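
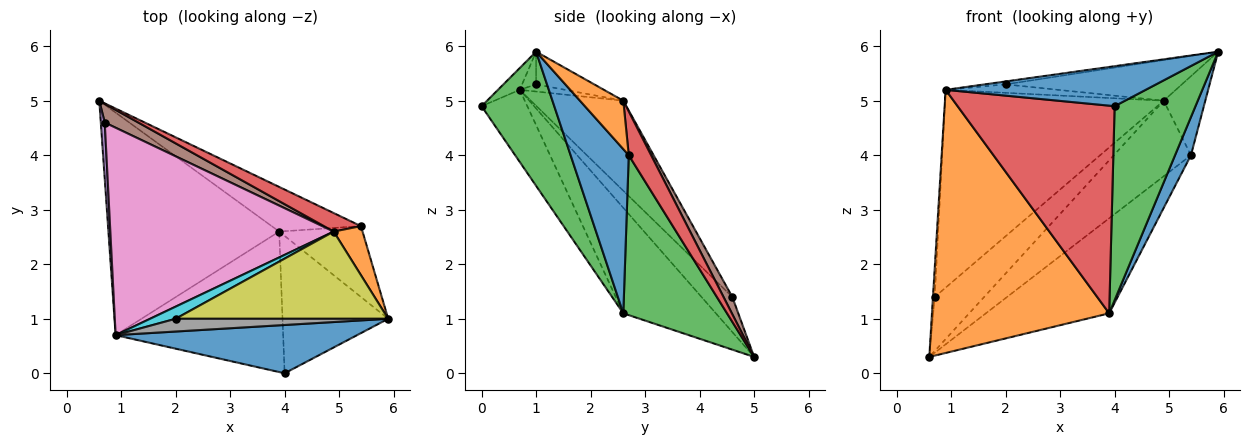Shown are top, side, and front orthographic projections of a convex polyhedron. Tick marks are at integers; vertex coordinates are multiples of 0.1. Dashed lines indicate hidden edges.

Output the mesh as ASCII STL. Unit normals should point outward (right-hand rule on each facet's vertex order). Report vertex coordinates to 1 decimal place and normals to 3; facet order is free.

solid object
 facet normal -0.069 -0.636 0.768
  outer loop
   vertex 0.9 0.7 5.2
   vertex 4.0 0.0 4.9
   vertex 5.9 1.0 5.9
  endloop
 endfacet
 facet normal -0.370 -0.709 -0.600
  outer loop
   vertex 3.9 2.6 1.1
   vertex 0.9 0.7 5.2
   vertex 0.6 5.0 0.3
  endloop
 endfacet
 facet normal 0.592 -0.658 -0.466
  outer loop
   vertex 3.9 2.6 1.1
   vertex 5.9 1.0 5.9
   vertex 4.0 0.0 4.9
  endloop
 endfacet
 facet normal -0.235 -0.805 -0.545
  outer loop
   vertex 3.9 2.6 1.1
   vertex 4.0 0.0 4.9
   vertex 0.9 0.7 5.2
  endloop
 endfacet
 facet normal -0.992 0.057 0.111
  outer loop
   vertex 0.7 4.6 1.4
   vertex 0.6 5.0 0.3
   vertex 0.9 0.7 5.2
  endloop
 endfacet
 facet normal 0.166 0.931 0.324
  outer loop
   vertex 0.7 4.6 1.4
   vertex 4.9 2.6 5.0
   vertex 0.6 5.0 0.3
  endloop
 endfacet
 facet normal -0.280 0.663 0.695
  outer loop
   vertex 0.7 4.6 1.4
   vertex 0.9 0.7 5.2
   vertex 4.9 2.6 5.0
  endloop
 endfacet
 facet normal -0.148 0.222 0.964
  outer loop
   vertex 2.0 1.0 5.3
   vertex 0.9 0.7 5.2
   vertex 5.9 1.0 5.9
  endloop
 endfacet
 facet normal -0.138 0.419 0.898
  outer loop
   vertex 2.0 1.0 5.3
   vertex 5.9 1.0 5.9
   vertex 4.9 2.6 5.0
  endloop
 endfacet
 facet normal -0.225 0.557 0.800
  outer loop
   vertex 2.0 1.0 5.3
   vertex 4.9 2.6 5.0
   vertex 0.9 0.7 5.2
  endloop
 endfacet
 facet normal 0.866 -0.237 -0.440
  outer loop
   vertex 5.4 2.7 4.0
   vertex 5.9 1.0 5.9
   vertex 3.9 2.6 1.1
  endloop
 endfacet
 facet normal 0.663 0.636 0.395
  outer loop
   vertex 5.4 2.7 4.0
   vertex 4.9 2.6 5.0
   vertex 5.9 1.0 5.9
  endloop
 endfacet
 facet normal 0.606 0.720 -0.338
  outer loop
   vertex 5.4 2.7 4.0
   vertex 3.9 2.6 1.1
   vertex 0.6 5.0 0.3
  endloop
 endfacet
 facet normal 0.271 0.935 0.229
  outer loop
   vertex 5.4 2.7 4.0
   vertex 0.6 5.0 0.3
   vertex 4.9 2.6 5.0
  endloop
 endfacet
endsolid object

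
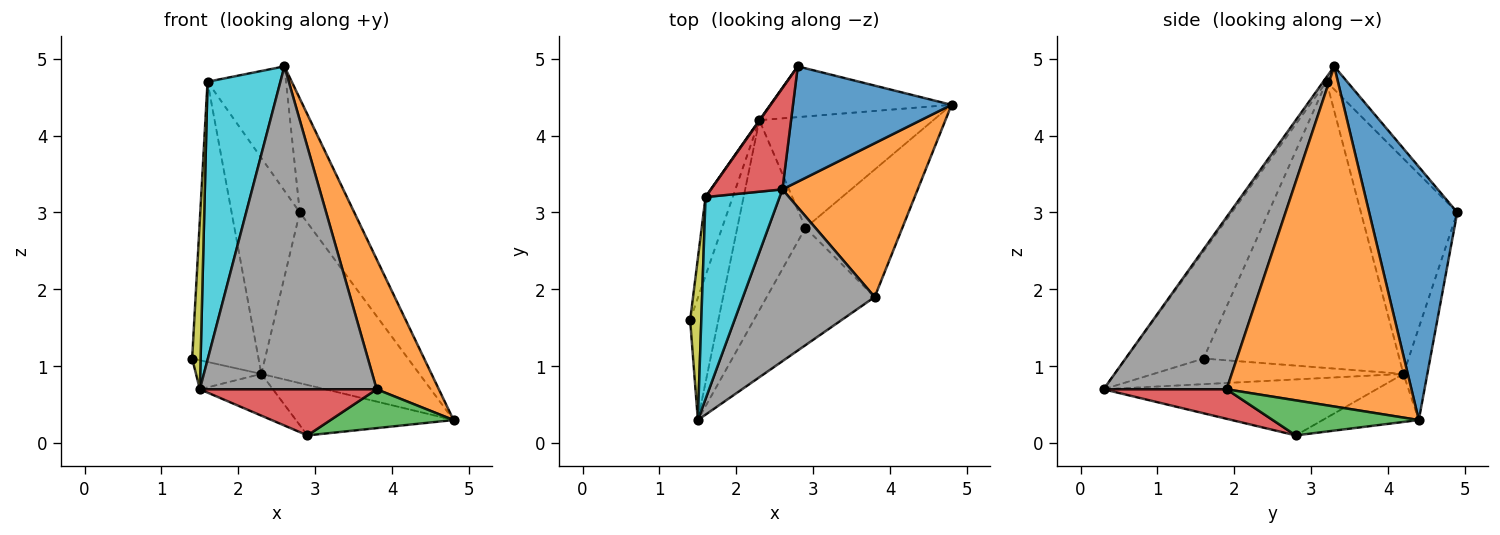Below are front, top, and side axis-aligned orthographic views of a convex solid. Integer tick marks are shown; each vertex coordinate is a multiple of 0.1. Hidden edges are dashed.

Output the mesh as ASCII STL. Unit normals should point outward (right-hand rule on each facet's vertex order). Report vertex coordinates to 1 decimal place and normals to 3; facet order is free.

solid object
 facet normal 0.751 0.464 0.470
  outer loop
   vertex 2.6 3.3 4.9
   vertex 4.8 4.4 0.3
   vertex 2.8 4.9 3.0
  endloop
 endfacet
 facet normal 0.887 -0.298 0.353
  outer loop
   vertex 3.8 1.9 0.7
   vertex 4.8 4.4 0.3
   vertex 2.6 3.3 4.9
  endloop
 endfacet
 facet normal -0.144 0.949 -0.282
  outer loop
   vertex 2.3 4.2 0.9
   vertex 2.8 4.9 3.0
   vertex 4.8 4.4 0.3
  endloop
 endfacet
 facet normal -0.200 0.760 0.619
  outer loop
   vertex 1.6 3.2 4.7
   vertex 2.6 3.3 4.9
   vertex 2.8 4.9 3.0
  endloop
 endfacet
 facet normal -0.943 0.320 -0.090
  outer loop
   vertex 1.6 3.2 4.7
   vertex 2.3 4.2 0.9
   vertex 1.4 1.6 1.1
  endloop
 endfacet
 facet normal -0.816 0.578 0.002
  outer loop
   vertex 1.6 3.2 4.7
   vertex 2.8 4.9 3.0
   vertex 2.3 4.2 0.9
  endloop
 endfacet
 facet normal -0.662 0.173 -0.729
  outer loop
   vertex 1.5 0.3 0.7
   vertex 1.4 1.6 1.1
   vertex 2.3 4.2 0.9
  endloop
 endfacet
 facet normal 0.523 -0.752 0.400
  outer loop
   vertex 1.5 0.3 0.7
   vertex 3.8 1.9 0.7
   vertex 2.6 3.3 4.9
  endloop
 endfacet
 facet normal -0.989 -0.108 0.103
  outer loop
   vertex 1.5 0.3 0.7
   vertex 1.6 3.2 4.7
   vertex 1.4 1.6 1.1
  endloop
 endfacet
 facet normal -0.037 -0.809 0.587
  outer loop
   vertex 1.5 0.3 0.7
   vertex 2.6 3.3 4.9
   vertex 1.6 3.2 4.7
  endloop
 endfacet
 facet normal -0.244 0.400 -0.883
  outer loop
   vertex 2.9 2.8 0.1
   vertex 2.3 4.2 0.9
   vertex 4.8 4.4 0.3
  endloop
 endfacet
 facet normal -0.626 0.167 -0.762
  outer loop
   vertex 2.9 2.8 0.1
   vertex 1.5 0.3 0.7
   vertex 2.3 4.2 0.9
  endloop
 endfacet
 facet normal 0.327 -0.275 -0.904
  outer loop
   vertex 2.9 2.8 0.1
   vertex 4.8 4.4 0.3
   vertex 3.8 1.9 0.7
  endloop
 endfacet
 facet normal 0.247 -0.355 -0.902
  outer loop
   vertex 2.9 2.8 0.1
   vertex 3.8 1.9 0.7
   vertex 1.5 0.3 0.7
  endloop
 endfacet
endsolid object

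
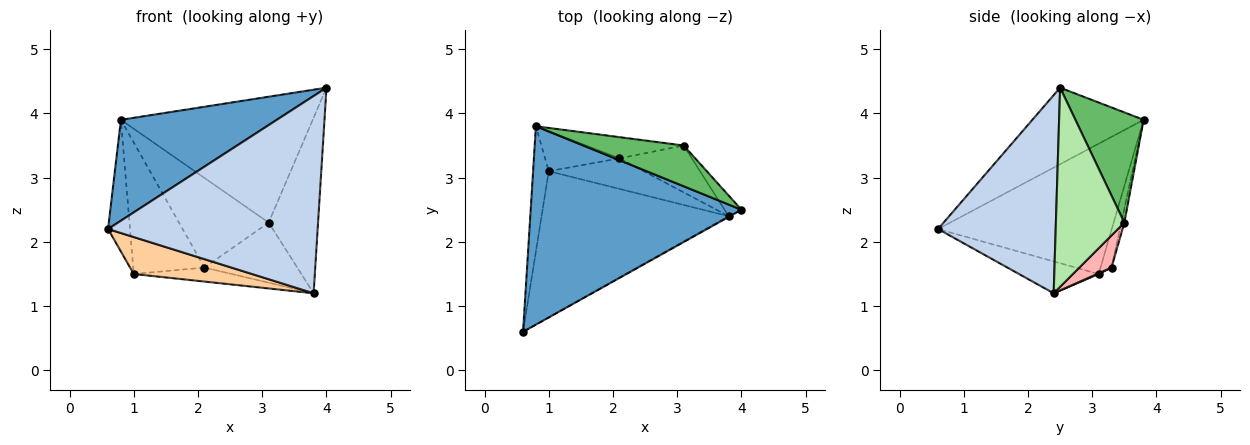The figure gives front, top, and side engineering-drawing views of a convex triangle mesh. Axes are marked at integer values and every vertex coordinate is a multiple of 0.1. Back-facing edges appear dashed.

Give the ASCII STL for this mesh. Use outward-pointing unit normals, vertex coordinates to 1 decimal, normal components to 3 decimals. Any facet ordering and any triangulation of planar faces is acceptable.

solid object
 facet normal -0.308 -0.431 0.848
  outer loop
   vertex 0.8 3.8 3.9
   vertex 0.6 0.6 2.2
   vertex 4.0 2.5 4.4
  endloop
 endfacet
 facet normal 0.489 -0.872 -0.003
  outer loop
   vertex 3.8 2.4 1.2
   vertex 4.0 2.5 4.4
   vertex 0.6 0.6 2.2
  endloop
 endfacet
 facet normal -0.985 0.124 -0.118
  outer loop
   vertex 1.0 3.1 1.5
   vertex 0.6 0.6 2.2
   vertex 0.8 3.8 3.9
  endloop
 endfacet
 facet normal -0.163 -0.242 -0.957
  outer loop
   vertex 1.0 3.1 1.5
   vertex 3.8 2.4 1.2
   vertex 0.6 0.6 2.2
  endloop
 endfacet
 facet normal 0.321 0.901 0.292
  outer loop
   vertex 3.1 3.5 2.3
   vertex 0.8 3.8 3.9
   vertex 4.0 2.5 4.4
  endloop
 endfacet
 facet normal 0.809 0.584 -0.069
  outer loop
   vertex 3.1 3.5 2.3
   vertex 4.0 2.5 4.4
   vertex 3.8 2.4 1.2
  endloop
 endfacet
 facet normal 0.007 0.417 -0.909
  outer loop
   vertex 2.1 3.3 1.6
   vertex 3.8 2.4 1.2
   vertex 1.0 3.1 1.5
  endloop
 endfacet
 facet normal 0.263 0.761 -0.593
  outer loop
   vertex 2.1 3.3 1.6
   vertex 3.1 3.5 2.3
   vertex 3.8 2.4 1.2
  endloop
 endfacet
 facet normal -0.146 0.946 -0.288
  outer loop
   vertex 2.1 3.3 1.6
   vertex 1.0 3.1 1.5
   vertex 0.8 3.8 3.9
  endloop
 endfacet
 facet normal -0.033 0.973 -0.230
  outer loop
   vertex 2.1 3.3 1.6
   vertex 0.8 3.8 3.9
   vertex 3.1 3.5 2.3
  endloop
 endfacet
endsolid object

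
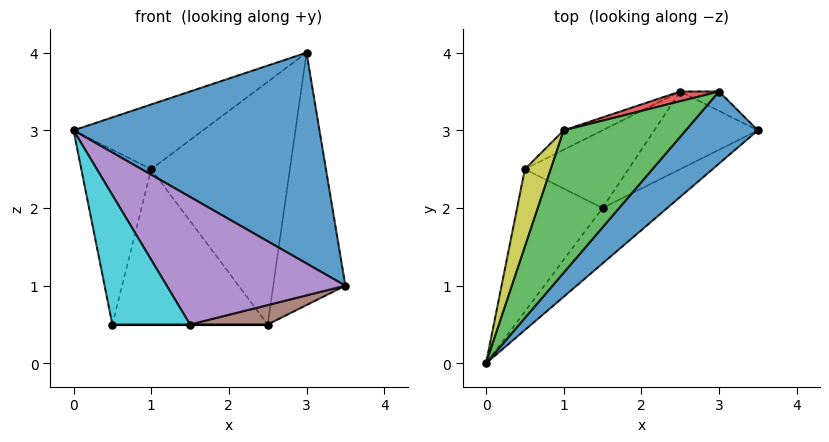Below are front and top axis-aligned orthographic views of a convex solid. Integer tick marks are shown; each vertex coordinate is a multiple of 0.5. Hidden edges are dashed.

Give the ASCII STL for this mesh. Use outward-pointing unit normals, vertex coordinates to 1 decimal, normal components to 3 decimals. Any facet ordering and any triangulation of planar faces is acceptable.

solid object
 facet normal 0.706 -0.670 0.229
  outer loop
   vertex 3.0 3.5 4.0
   vertex 0.0 0.0 3.0
   vertex 3.5 3.0 1.0
  endloop
 endfacet
 facet normal 0.473 0.878 -0.068
  outer loop
   vertex 3.0 3.5 4.0
   vertex 3.5 3.0 1.0
   vertex 2.5 3.5 0.5
  endloop
 endfacet
 facet normal -0.618 0.325 0.716
  outer loop
   vertex 1.0 3.0 2.5
   vertex 0.0 0.0 3.0
   vertex 3.0 3.5 4.0
  endloop
 endfacet
 facet normal -0.269 0.962 0.038
  outer loop
   vertex 1.0 3.0 2.5
   vertex 3.0 3.5 4.0
   vertex 2.5 3.5 0.5
  endloop
 endfacet
 facet normal 0.487 -0.801 -0.348
  outer loop
   vertex 1.5 2.0 0.5
   vertex 3.5 3.0 1.0
   vertex 0.0 0.0 3.0
  endloop
 endfacet
 facet normal 0.342 -0.228 -0.912
  outer loop
   vertex 1.5 2.0 0.5
   vertex 2.5 3.5 0.5
   vertex 3.5 3.0 1.0
  endloop
 endfacet
 facet normal -0.444 0.889 -0.111
  outer loop
   vertex 0.5 2.5 0.5
   vertex 1.0 3.0 2.5
   vertex 2.5 3.5 0.5
  endloop
 endfacet
 facet normal 0.000 0.000 -1.000
  outer loop
   vertex 0.5 2.5 0.5
   vertex 2.5 3.5 0.5
   vertex 1.5 2.0 0.5
  endloop
 endfacet
 facet normal -0.930 0.335 0.149
  outer loop
   vertex 0.5 2.5 0.5
   vertex 0.0 0.0 3.0
   vertex 1.0 3.0 2.5
  endloop
 endfacet
 facet normal -0.319 -0.638 -0.701
  outer loop
   vertex 0.5 2.5 0.5
   vertex 1.5 2.0 0.5
   vertex 0.0 0.0 3.0
  endloop
 endfacet
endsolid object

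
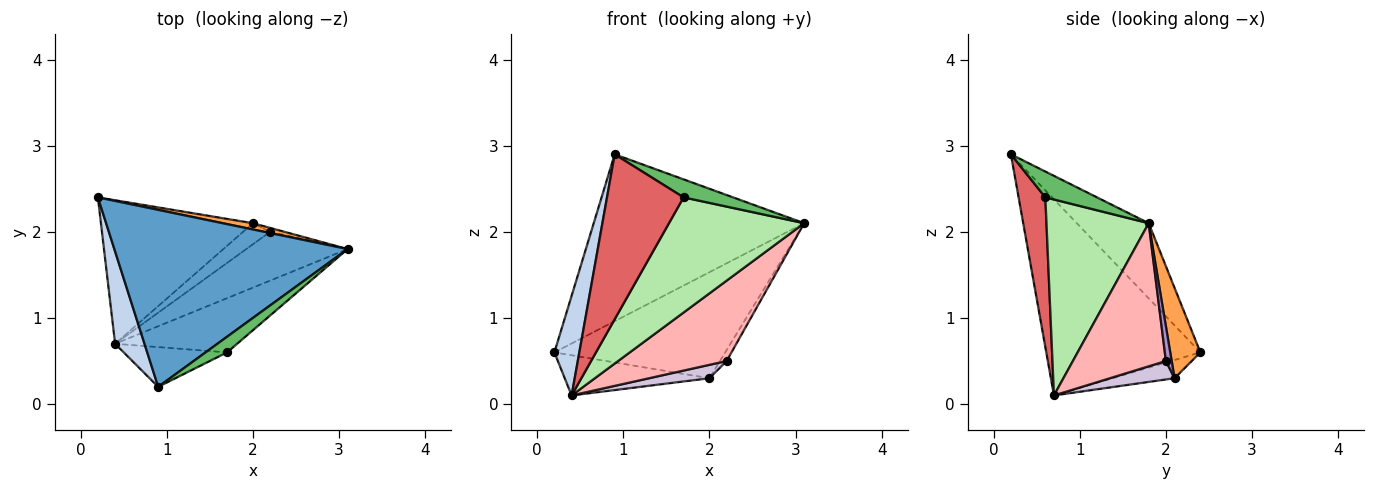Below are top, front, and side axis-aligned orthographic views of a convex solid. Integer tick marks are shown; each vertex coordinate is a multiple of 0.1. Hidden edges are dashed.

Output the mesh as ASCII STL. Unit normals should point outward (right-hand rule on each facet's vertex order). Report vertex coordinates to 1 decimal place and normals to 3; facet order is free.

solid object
 facet normal -0.228 0.668 0.708
  outer loop
   vertex 0.9 0.2 2.9
   vertex 3.1 1.8 2.1
   vertex 0.2 2.4 0.6
  endloop
 endfacet
 facet normal -0.977 -0.158 0.146
  outer loop
   vertex 0.4 0.7 0.1
   vertex 0.9 0.2 2.9
   vertex 0.2 2.4 0.6
  endloop
 endfacet
 facet normal 0.173 0.983 0.058
  outer loop
   vertex 2.0 2.1 0.3
   vertex 0.2 2.4 0.6
   vertex 3.1 1.8 2.1
  endloop
 endfacet
 facet normal -0.115 0.268 -0.957
  outer loop
   vertex 2.0 2.1 0.3
   vertex 0.4 0.7 0.1
   vertex 0.2 2.4 0.6
  endloop
 endfacet
 facet normal 0.619 -0.593 0.516
  outer loop
   vertex 1.7 0.6 2.4
   vertex 3.1 1.8 2.1
   vertex 0.9 0.2 2.9
  endloop
 endfacet
 facet normal 0.565 -0.747 -0.352
  outer loop
   vertex 1.7 0.6 2.4
   vertex 0.4 0.7 0.1
   vertex 3.1 1.8 2.1
  endloop
 endfacet
 facet normal 0.322 -0.921 -0.222
  outer loop
   vertex 1.7 0.6 2.4
   vertex 0.9 0.2 2.9
   vertex 0.4 0.7 0.1
  endloop
 endfacet
 facet normal 0.591 -0.690 -0.419
  outer loop
   vertex 2.2 2.0 0.5
   vertex 3.1 1.8 2.1
   vertex 0.4 0.7 0.1
  endloop
 endfacet
 facet normal 0.628 0.733 -0.262
  outer loop
   vertex 2.2 2.0 0.5
   vertex 2.0 2.1 0.3
   vertex 3.1 1.8 2.1
  endloop
 endfacet
 facet normal 0.499 -0.465 -0.731
  outer loop
   vertex 2.2 2.0 0.5
   vertex 0.4 0.7 0.1
   vertex 2.0 2.1 0.3
  endloop
 endfacet
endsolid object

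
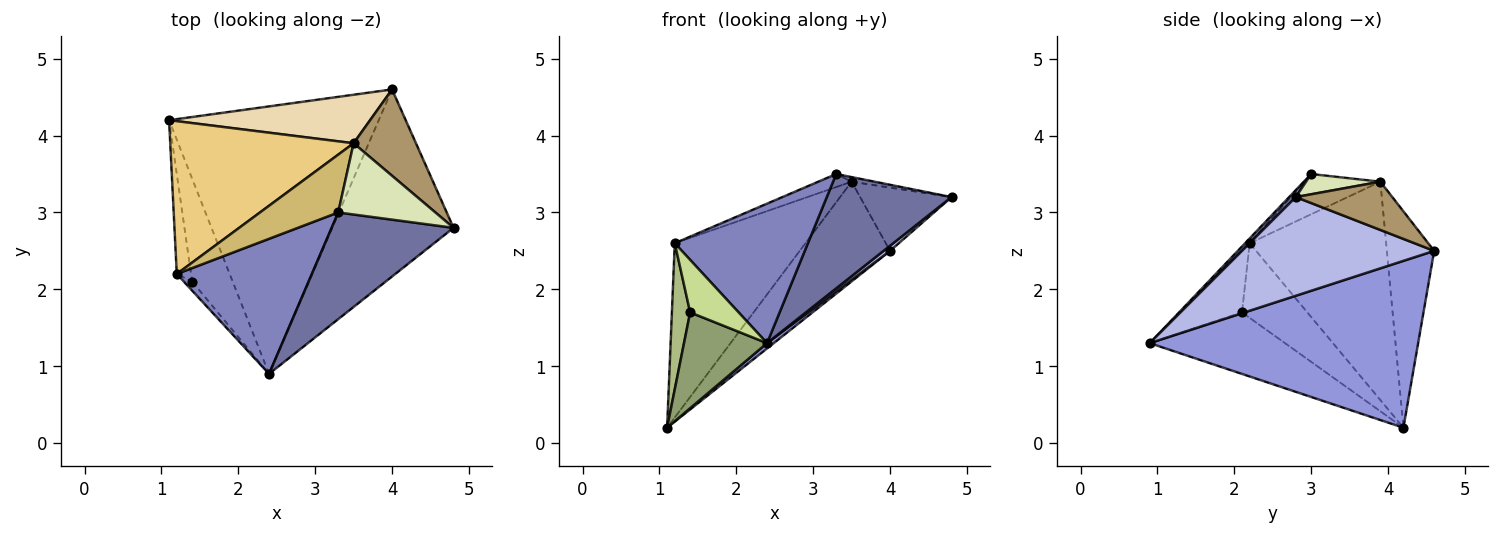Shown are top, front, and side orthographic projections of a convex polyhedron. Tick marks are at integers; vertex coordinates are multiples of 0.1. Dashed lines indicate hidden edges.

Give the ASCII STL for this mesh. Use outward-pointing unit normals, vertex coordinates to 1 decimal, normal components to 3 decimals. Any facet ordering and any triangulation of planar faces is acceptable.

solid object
 facet normal 0.039 -0.731 0.682
  outer loop
   vertex 3.3 3.0 3.5
   vertex 2.4 0.9 1.3
   vertex 4.8 2.8 3.2
  endloop
 endfacet
 facet normal -0.025 -0.718 0.695
  outer loop
   vertex 1.2 2.2 2.6
   vertex 2.4 0.9 1.3
   vertex 3.3 3.0 3.5
  endloop
 endfacet
 facet normal 0.623 -0.016 -0.782
  outer loop
   vertex 4.0 4.6 2.5
   vertex 2.4 0.9 1.3
   vertex 1.1 4.2 0.2
  endloop
 endfacet
 facet normal 0.631 -0.021 -0.776
  outer loop
   vertex 4.0 4.6 2.5
   vertex 4.8 2.8 3.2
   vertex 2.4 0.9 1.3
  endloop
 endfacet
 facet normal -0.743 -0.456 -0.490
  outer loop
   vertex 1.4 2.1 1.7
   vertex 1.1 4.2 0.2
   vertex 2.4 0.9 1.3
  endloop
 endfacet
 facet normal -0.947 -0.265 -0.181
  outer loop
   vertex 1.4 2.1 1.7
   vertex 1.2 2.2 2.6
   vertex 1.1 4.2 0.2
  endloop
 endfacet
 facet normal -0.781 -0.616 -0.105
  outer loop
   vertex 1.4 2.1 1.7
   vertex 2.4 0.9 1.3
   vertex 1.2 2.2 2.6
  endloop
 endfacet
 facet normal 0.204 0.063 0.977
  outer loop
   vertex 3.5 3.9 3.4
   vertex 3.3 3.0 3.5
   vertex 4.8 2.8 3.2
  endloop
 endfacet
 facet normal 0.530 0.501 0.684
  outer loop
   vertex 3.5 3.9 3.4
   vertex 4.8 2.8 3.2
   vertex 4.0 4.6 2.5
  endloop
 endfacet
 facet normal -0.449 0.197 0.872
  outer loop
   vertex 3.5 3.9 3.4
   vertex 1.2 2.2 2.6
   vertex 3.3 3.0 3.5
  endloop
 endfacet
 facet normal -0.618 0.591 0.519
  outer loop
   vertex 3.5 3.9 3.4
   vertex 1.1 4.2 0.2
   vertex 1.2 2.2 2.6
  endloop
 endfacet
 facet normal -0.426 0.813 0.396
  outer loop
   vertex 3.5 3.9 3.4
   vertex 4.0 4.6 2.5
   vertex 1.1 4.2 0.2
  endloop
 endfacet
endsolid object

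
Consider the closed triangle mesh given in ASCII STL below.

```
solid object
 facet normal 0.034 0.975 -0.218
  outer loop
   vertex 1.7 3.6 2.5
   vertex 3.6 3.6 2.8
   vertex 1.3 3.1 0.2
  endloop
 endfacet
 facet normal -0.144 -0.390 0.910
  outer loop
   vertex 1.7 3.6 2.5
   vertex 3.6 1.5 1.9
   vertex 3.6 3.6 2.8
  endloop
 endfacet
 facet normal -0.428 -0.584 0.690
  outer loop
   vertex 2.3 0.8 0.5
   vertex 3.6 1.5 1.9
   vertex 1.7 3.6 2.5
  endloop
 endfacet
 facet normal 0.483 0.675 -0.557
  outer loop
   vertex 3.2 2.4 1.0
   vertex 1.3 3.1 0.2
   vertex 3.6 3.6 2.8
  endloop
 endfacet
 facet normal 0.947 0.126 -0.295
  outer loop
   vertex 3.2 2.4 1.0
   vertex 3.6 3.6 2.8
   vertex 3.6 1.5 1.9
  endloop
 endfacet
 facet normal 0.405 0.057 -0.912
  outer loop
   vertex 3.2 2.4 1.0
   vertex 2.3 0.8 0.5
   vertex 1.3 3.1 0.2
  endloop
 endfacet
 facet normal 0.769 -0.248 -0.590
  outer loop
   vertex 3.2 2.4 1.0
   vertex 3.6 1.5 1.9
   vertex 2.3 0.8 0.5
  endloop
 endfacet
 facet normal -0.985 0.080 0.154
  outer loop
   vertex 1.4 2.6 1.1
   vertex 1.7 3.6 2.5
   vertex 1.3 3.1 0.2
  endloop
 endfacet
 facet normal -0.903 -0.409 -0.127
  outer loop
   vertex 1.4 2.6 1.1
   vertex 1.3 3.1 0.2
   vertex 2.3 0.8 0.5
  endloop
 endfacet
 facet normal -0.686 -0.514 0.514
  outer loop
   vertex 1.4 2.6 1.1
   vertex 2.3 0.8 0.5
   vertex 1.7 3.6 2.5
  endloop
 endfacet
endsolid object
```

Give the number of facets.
10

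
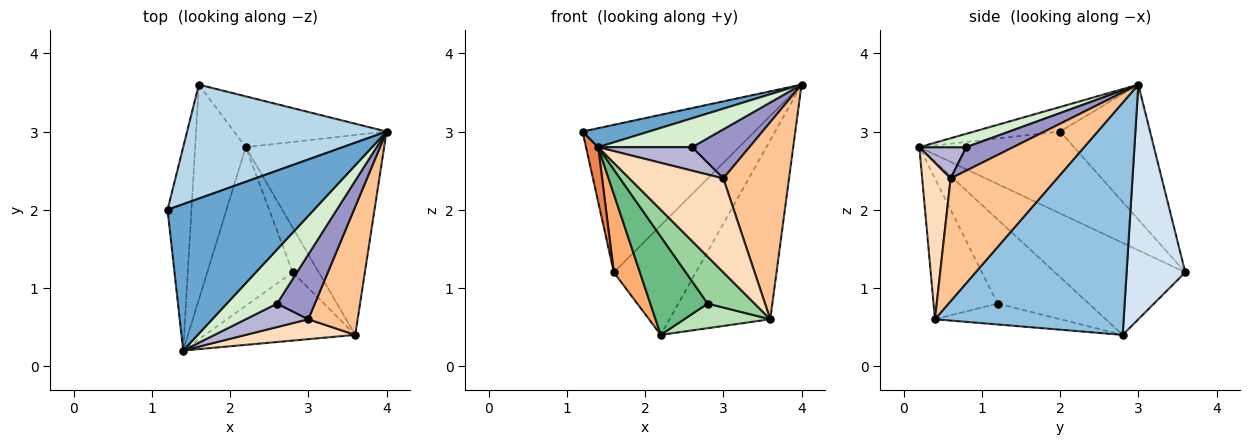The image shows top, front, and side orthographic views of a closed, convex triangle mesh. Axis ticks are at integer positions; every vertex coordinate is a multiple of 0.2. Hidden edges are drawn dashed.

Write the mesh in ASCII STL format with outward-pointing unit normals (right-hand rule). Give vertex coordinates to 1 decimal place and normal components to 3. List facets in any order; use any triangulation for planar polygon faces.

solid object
 facet normal -0.164 -0.127 0.978
  outer loop
   vertex 1.4 0.2 2.8
   vertex 4.0 3.0 3.6
   vertex 1.2 2.0 3.0
  endloop
 endfacet
 facet normal 0.781 0.417 -0.465
  outer loop
   vertex 3.6 0.4 0.6
   vertex 2.2 2.8 0.4
   vertex 4.0 3.0 3.6
  endloop
 endfacet
 facet normal -0.382 0.731 0.565
  outer loop
   vertex 1.6 3.6 1.2
   vertex 1.2 2.0 3.0
   vertex 4.0 3.0 3.6
  endloop
 endfacet
 facet normal 0.544 0.761 -0.353
  outer loop
   vertex 1.6 3.6 1.2
   vertex 4.0 3.0 3.6
   vertex 2.2 2.8 0.4
  endloop
 endfacet
 facet normal -0.957 -0.075 -0.280
  outer loop
   vertex 1.6 3.6 1.2
   vertex 1.4 0.2 2.8
   vertex 1.2 2.0 3.0
  endloop
 endfacet
 facet normal -0.863 -0.173 -0.475
  outer loop
   vertex 1.6 3.6 1.2
   vertex 2.2 2.8 0.4
   vertex 1.4 0.2 2.8
  endloop
 endfacet
 facet normal 0.805 -0.497 0.324
  outer loop
   vertex 3.0 0.6 2.4
   vertex 3.6 0.4 0.6
   vertex 4.0 3.0 3.6
  endloop
 endfacet
 facet normal 0.284 -0.938 0.199
  outer loop
   vertex 3.0 0.6 2.4
   vertex 1.4 0.2 2.8
   vertex 3.6 0.4 0.6
  endloop
 endfacet
 facet normal -0.642 -0.404 -0.651
  outer loop
   vertex 2.8 1.2 0.8
   vertex 1.4 0.2 2.8
   vertex 2.2 2.8 0.4
  endloop
 endfacet
 facet normal -0.611 -0.448 -0.652
  outer loop
   vertex 2.8 1.2 0.8
   vertex 3.6 0.4 0.6
   vertex 1.4 0.2 2.8
  endloop
 endfacet
 facet normal -0.574 -0.395 -0.717
  outer loop
   vertex 2.8 1.2 0.8
   vertex 2.2 2.8 0.4
   vertex 3.6 0.4 0.6
  endloop
 endfacet
 facet normal 0.229 -0.458 0.859
  outer loop
   vertex 2.6 0.8 2.8
   vertex 4.0 3.0 3.6
   vertex 1.4 0.2 2.8
  endloop
 endfacet
 facet normal 0.443 -0.542 0.714
  outer loop
   vertex 2.6 0.8 2.8
   vertex 3.0 0.6 2.4
   vertex 4.0 3.0 3.6
  endloop
 endfacet
 facet normal 0.333 -0.667 0.667
  outer loop
   vertex 2.6 0.8 2.8
   vertex 1.4 0.2 2.8
   vertex 3.0 0.6 2.4
  endloop
 endfacet
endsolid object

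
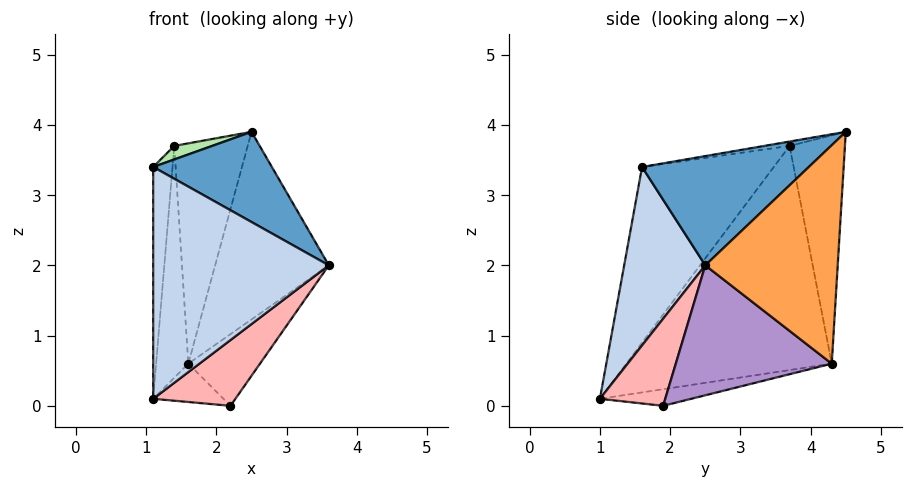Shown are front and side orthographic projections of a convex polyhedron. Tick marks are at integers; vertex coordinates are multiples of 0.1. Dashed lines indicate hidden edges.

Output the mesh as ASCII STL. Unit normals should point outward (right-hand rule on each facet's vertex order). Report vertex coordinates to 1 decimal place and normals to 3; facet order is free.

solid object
 facet normal 0.553 -0.394 0.734
  outer loop
   vertex 2.5 4.5 3.9
   vertex 1.1 1.6 3.4
   vertex 3.6 2.5 2.0
  endloop
 endfacet
 facet normal 0.414 -0.896 0.163
  outer loop
   vertex 1.1 1.0 0.1
   vertex 3.6 2.5 2.0
   vertex 1.1 1.6 3.4
  endloop
 endfacet
 facet normal 0.737 0.632 -0.239
  outer loop
   vertex 1.6 4.3 0.6
   vertex 2.5 4.5 3.9
   vertex 3.6 2.5 2.0
  endloop
 endfacet
 facet normal -0.989 0.145 -0.026
  outer loop
   vertex 1.4 3.7 3.7
   vertex 1.1 1.0 0.1
   vertex 1.1 1.6 3.4
  endloop
 endfacet
 facet normal -0.987 0.155 -0.034
  outer loop
   vertex 1.4 3.7 3.7
   vertex 1.6 4.3 0.6
   vertex 1.1 1.0 0.1
  endloop
 endfacet
 facet normal -0.086 -0.129 0.988
  outer loop
   vertex 1.4 3.7 3.7
   vertex 1.1 1.6 3.4
   vertex 2.5 4.5 3.9
  endloop
 endfacet
 facet normal -0.598 0.793 0.115
  outer loop
   vertex 1.4 3.7 3.7
   vertex 2.5 4.5 3.9
   vertex 1.6 4.3 0.6
  endloop
 endfacet
 facet normal 0.610 -0.768 -0.197
  outer loop
   vertex 2.2 1.9 0.0
   vertex 3.6 2.5 2.0
   vertex 1.1 1.0 0.1
  endloop
 endfacet
 facet normal 0.723 0.332 -0.606
  outer loop
   vertex 2.2 1.9 0.0
   vertex 1.6 4.3 0.6
   vertex 3.6 2.5 2.0
  endloop
 endfacet
 facet normal -0.234 0.180 -0.955
  outer loop
   vertex 2.2 1.9 0.0
   vertex 1.1 1.0 0.1
   vertex 1.6 4.3 0.6
  endloop
 endfacet
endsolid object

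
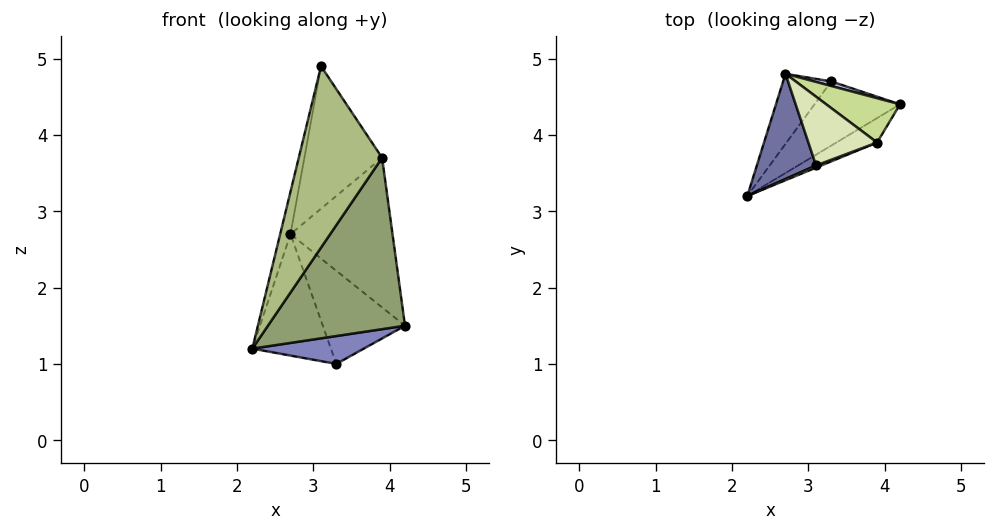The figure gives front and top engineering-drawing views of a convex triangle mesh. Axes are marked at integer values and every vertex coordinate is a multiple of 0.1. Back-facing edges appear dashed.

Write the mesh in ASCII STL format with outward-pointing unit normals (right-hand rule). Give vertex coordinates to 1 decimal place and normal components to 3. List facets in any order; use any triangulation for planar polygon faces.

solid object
 facet normal -0.970 0.091 0.226
  outer loop
   vertex 3.1 3.6 4.9
   vertex 2.7 4.8 2.7
   vertex 2.2 3.2 1.2
  endloop
 endfacet
 facet normal 0.353 -0.373 -0.858
  outer loop
   vertex 3.3 4.7 1.0
   vertex 4.2 4.4 1.5
   vertex 2.2 3.2 1.2
  endloop
 endfacet
 facet normal -0.786 0.535 -0.309
  outer loop
   vertex 3.3 4.7 1.0
   vertex 2.2 3.2 1.2
   vertex 2.7 4.8 2.7
  endloop
 endfacet
 facet normal 0.292 0.955 0.047
  outer loop
   vertex 3.3 4.7 1.0
   vertex 2.7 4.8 2.7
   vertex 4.2 4.4 1.5
  endloop
 endfacet
 facet normal 0.524 -0.843 -0.120
  outer loop
   vertex 3.9 3.9 3.7
   vertex 2.2 3.2 1.2
   vertex 4.2 4.4 1.5
  endloop
 endfacet
 facet normal 0.366 -0.930 0.012
  outer loop
   vertex 3.9 3.9 3.7
   vertex 3.1 3.6 4.9
   vertex 2.2 3.2 1.2
  endloop
 endfacet
 facet normal 0.435 0.864 0.256
  outer loop
   vertex 3.9 3.9 3.7
   vertex 4.2 4.4 1.5
   vertex 2.7 4.8 2.7
  endloop
 endfacet
 facet normal 0.299 0.859 0.414
  outer loop
   vertex 3.9 3.9 3.7
   vertex 2.7 4.8 2.7
   vertex 3.1 3.6 4.9
  endloop
 endfacet
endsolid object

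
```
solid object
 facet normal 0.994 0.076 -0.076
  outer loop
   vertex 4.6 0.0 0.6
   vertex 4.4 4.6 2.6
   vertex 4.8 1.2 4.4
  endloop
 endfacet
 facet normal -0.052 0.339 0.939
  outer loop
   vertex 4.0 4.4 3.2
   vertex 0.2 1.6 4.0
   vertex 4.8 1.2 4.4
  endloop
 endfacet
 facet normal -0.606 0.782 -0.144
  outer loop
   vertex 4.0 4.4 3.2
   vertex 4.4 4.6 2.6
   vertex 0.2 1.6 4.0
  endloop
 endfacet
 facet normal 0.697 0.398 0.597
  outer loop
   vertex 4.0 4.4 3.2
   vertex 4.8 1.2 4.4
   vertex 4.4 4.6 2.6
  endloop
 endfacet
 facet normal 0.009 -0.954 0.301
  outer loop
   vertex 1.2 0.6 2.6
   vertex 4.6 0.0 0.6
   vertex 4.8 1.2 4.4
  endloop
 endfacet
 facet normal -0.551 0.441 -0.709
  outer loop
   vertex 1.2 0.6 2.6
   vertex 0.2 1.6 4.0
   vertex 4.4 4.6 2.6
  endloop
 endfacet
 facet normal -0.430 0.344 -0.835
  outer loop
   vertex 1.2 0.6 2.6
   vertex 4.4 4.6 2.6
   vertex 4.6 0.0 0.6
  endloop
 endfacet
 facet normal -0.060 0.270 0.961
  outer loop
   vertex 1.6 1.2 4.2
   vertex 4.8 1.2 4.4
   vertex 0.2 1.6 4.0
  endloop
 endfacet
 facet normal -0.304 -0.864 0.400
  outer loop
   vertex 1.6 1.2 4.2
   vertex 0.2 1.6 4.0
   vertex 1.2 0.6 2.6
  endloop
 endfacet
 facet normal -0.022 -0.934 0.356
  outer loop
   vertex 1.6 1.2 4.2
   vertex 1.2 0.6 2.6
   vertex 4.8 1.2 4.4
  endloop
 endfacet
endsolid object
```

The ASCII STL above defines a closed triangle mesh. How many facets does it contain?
10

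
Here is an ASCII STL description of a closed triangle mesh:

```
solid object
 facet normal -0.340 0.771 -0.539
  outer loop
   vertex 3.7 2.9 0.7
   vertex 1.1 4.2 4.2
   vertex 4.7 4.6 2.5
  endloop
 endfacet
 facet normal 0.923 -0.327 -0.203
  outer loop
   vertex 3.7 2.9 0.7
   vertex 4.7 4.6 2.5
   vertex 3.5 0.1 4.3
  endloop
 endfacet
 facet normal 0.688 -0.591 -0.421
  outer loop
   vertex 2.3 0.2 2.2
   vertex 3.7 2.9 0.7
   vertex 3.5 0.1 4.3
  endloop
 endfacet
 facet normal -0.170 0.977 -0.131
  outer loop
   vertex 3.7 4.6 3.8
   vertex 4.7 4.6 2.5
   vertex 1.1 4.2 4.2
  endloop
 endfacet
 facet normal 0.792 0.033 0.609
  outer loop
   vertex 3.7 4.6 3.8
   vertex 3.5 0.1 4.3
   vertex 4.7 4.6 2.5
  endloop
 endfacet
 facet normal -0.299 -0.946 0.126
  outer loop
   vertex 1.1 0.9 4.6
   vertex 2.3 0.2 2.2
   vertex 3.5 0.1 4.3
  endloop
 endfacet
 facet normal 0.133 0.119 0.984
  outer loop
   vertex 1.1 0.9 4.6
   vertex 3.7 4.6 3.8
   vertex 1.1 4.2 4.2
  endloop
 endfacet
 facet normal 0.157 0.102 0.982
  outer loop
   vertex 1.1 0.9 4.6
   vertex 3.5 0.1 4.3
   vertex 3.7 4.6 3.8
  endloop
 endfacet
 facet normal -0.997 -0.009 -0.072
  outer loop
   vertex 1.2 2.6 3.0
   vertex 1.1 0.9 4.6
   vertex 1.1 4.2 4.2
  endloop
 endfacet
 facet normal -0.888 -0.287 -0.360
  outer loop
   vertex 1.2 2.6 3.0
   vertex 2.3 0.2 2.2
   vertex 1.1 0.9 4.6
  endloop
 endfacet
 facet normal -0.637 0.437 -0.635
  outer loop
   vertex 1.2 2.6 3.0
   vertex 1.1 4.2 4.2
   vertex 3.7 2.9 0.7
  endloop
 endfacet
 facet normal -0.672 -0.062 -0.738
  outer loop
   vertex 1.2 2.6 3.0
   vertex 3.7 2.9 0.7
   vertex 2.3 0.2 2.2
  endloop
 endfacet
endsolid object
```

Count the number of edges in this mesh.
18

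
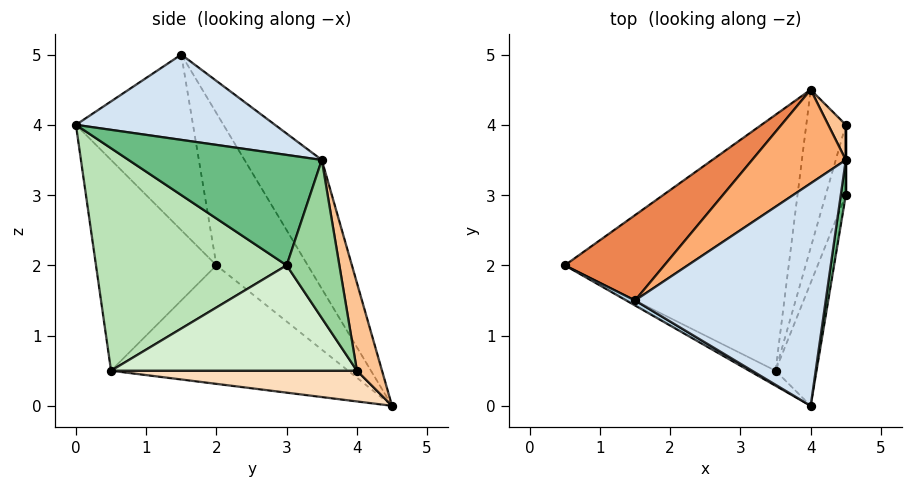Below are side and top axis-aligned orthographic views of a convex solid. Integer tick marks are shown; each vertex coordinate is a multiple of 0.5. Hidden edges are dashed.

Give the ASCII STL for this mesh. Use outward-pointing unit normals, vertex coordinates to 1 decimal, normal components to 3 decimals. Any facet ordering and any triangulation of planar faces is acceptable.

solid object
 facet normal -0.470 -0.881 -0.059
  outer loop
   vertex 3.5 0.5 0.5
   vertex 4.0 0.0 4.0
   vertex 0.5 2.0 2.0
  endloop
 endfacet
 facet normal -0.467 -0.052 -0.883
  outer loop
   vertex 3.5 0.5 0.5
   vertex 0.5 2.0 2.0
   vertex 4.0 4.5 0.0
  endloop
 endfacet
 facet normal -0.507 -0.862 0.025
  outer loop
   vertex 1.5 1.5 5.0
   vertex 0.5 2.0 2.0
   vertex 4.0 0.0 4.0
  endloop
 endfacet
 facet normal 0.407 0.072 0.910
  outer loop
   vertex 1.5 1.5 5.0
   vertex 4.0 0.0 4.0
   vertex 4.5 3.5 3.5
  endloop
 endfacet
 facet normal -0.442 0.849 0.289
  outer loop
   vertex 1.5 1.5 5.0
   vertex 4.0 4.5 0.0
   vertex 0.5 2.0 2.0
  endloop
 endfacet
 facet normal -0.418 0.856 0.304
  outer loop
   vertex 1.5 1.5 5.0
   vertex 4.5 3.5 3.5
   vertex 4.0 4.5 0.0
  endloop
 endfacet
 facet normal 0.635 0.762 0.127
  outer loop
   vertex 4.5 4.0 0.5
   vertex 4.0 4.5 0.0
   vertex 4.5 3.5 3.5
  endloop
 endfacet
 facet normal 0.605 -0.173 -0.777
  outer loop
   vertex 4.5 4.0 0.5
   vertex 3.5 0.5 0.5
   vertex 4.0 4.5 0.0
  endloop
 endfacet
 facet normal 0.990 -0.135 0.045
  outer loop
   vertex 4.5 3.0 2.0
   vertex 4.5 3.5 3.5
   vertex 4.0 0.0 4.0
  endloop
 endfacet
 facet normal 1.000 0.000 0.000
  outer loop
   vertex 4.5 3.0 2.0
   vertex 4.5 4.0 0.5
   vertex 4.5 3.5 3.5
  endloop
 endfacet
 facet normal 0.946 -0.274 -0.174
  outer loop
   vertex 4.5 3.0 2.0
   vertex 4.0 0.0 4.0
   vertex 3.5 0.5 0.5
  endloop
 endfacet
 facet normal 0.946 -0.270 -0.180
  outer loop
   vertex 4.5 3.0 2.0
   vertex 3.5 0.5 0.5
   vertex 4.5 4.0 0.5
  endloop
 endfacet
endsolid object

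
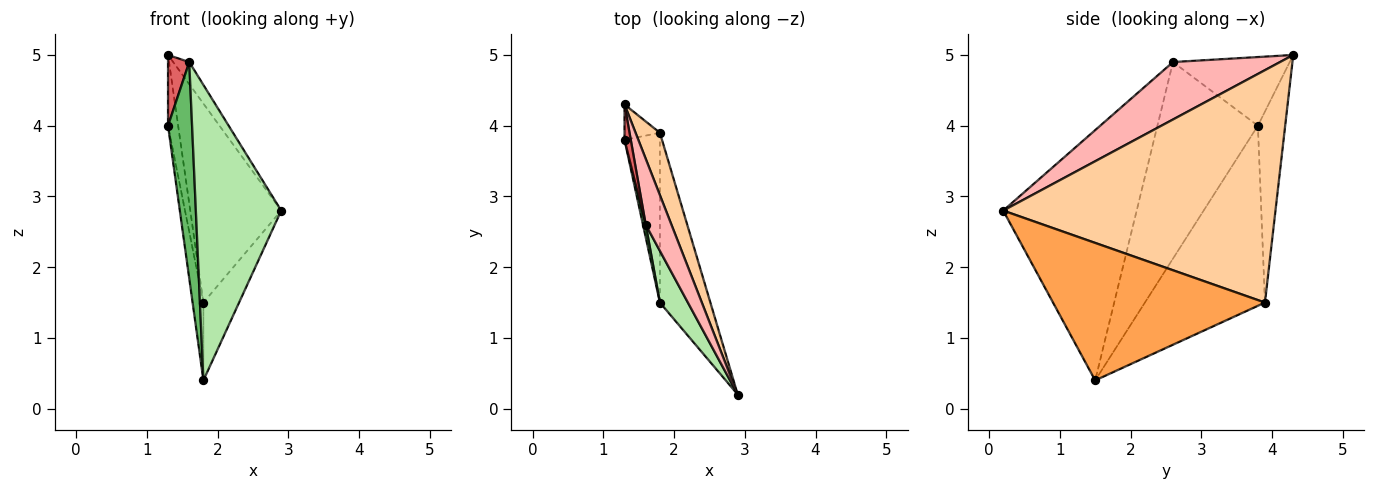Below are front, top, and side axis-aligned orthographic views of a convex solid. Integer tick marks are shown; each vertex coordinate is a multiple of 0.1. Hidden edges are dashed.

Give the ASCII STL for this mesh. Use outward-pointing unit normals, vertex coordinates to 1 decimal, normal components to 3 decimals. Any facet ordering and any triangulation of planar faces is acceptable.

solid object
 facet normal -0.977 0.088 -0.192
  outer loop
   vertex 1.8 3.9 1.5
   vertex 1.8 1.5 0.4
   vertex 1.3 3.8 4.0
  endloop
 endfacet
 facet normal -0.924 0.342 -0.171
  outer loop
   vertex 1.8 3.9 1.5
   vertex 1.3 3.8 4.0
   vertex 1.3 4.3 5.0
  endloop
 endfacet
 facet normal 0.927 0.156 -0.340
  outer loop
   vertex 1.8 3.9 1.5
   vertex 2.9 0.2 2.8
   vertex 1.8 1.5 0.4
  endloop
 endfacet
 facet normal 0.944 0.315 0.099
  outer loop
   vertex 1.8 3.9 1.5
   vertex 1.3 4.3 5.0
   vertex 2.9 0.2 2.8
  endloop
 endfacet
 facet normal -0.972 -0.233 0.014
  outer loop
   vertex 1.6 2.6 4.9
   vertex 1.3 3.8 4.0
   vertex 1.8 1.5 0.4
  endloop
 endfacet
 facet normal -0.839 -0.536 0.094
  outer loop
   vertex 1.6 2.6 4.9
   vertex 1.8 1.5 0.4
   vertex 2.9 0.2 2.8
  endloop
 endfacet
 facet normal -0.980 -0.178 0.089
  outer loop
   vertex 1.6 2.6 4.9
   vertex 1.3 4.3 5.0
   vertex 1.3 3.8 4.0
  endloop
 endfacet
 facet normal 0.904 0.136 0.405
  outer loop
   vertex 1.6 2.6 4.9
   vertex 2.9 0.2 2.8
   vertex 1.3 4.3 5.0
  endloop
 endfacet
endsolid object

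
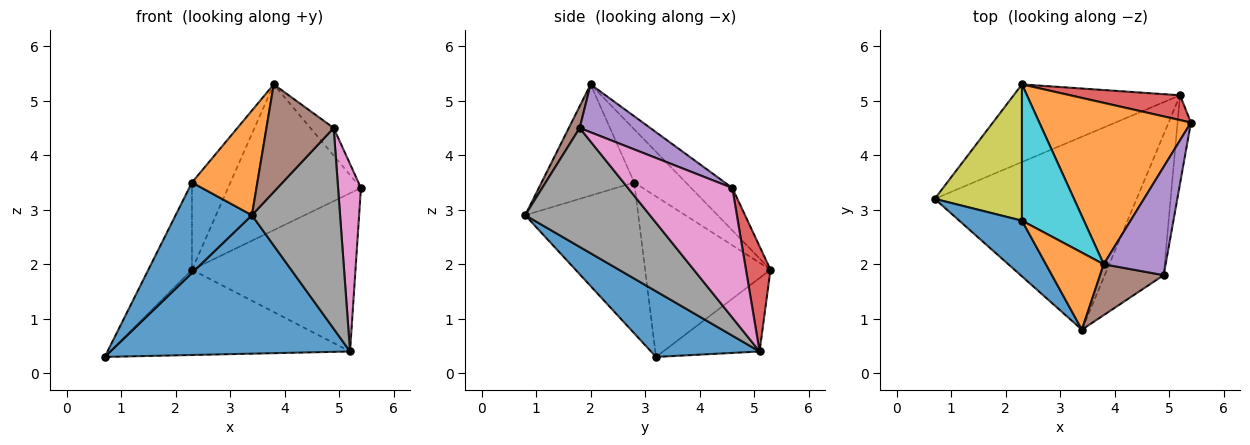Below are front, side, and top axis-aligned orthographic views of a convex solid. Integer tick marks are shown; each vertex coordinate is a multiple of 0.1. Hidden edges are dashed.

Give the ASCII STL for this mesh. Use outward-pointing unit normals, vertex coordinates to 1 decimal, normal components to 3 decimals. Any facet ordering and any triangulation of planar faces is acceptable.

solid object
 facet normal 0.255 -0.564 -0.786
  outer loop
   vertex 5.2 5.1 0.4
   vertex 3.4 0.8 2.9
   vertex 0.7 3.2 0.3
  endloop
 endfacet
 facet normal -0.203 0.656 0.727
  outer loop
   vertex 2.3 5.3 1.9
   vertex 3.8 2.0 5.3
   vertex 5.4 4.6 3.4
  endloop
 endfacet
 facet normal -0.285 0.709 -0.645
  outer loop
   vertex 2.3 5.3 1.9
   vertex 5.2 5.1 0.4
   vertex 0.7 3.2 0.3
  endloop
 endfacet
 facet normal 0.147 0.977 0.153
  outer loop
   vertex 2.3 5.3 1.9
   vertex 5.4 4.6 3.4
   vertex 5.2 5.1 0.4
  endloop
 endfacet
 facet normal 0.600 0.198 0.775
  outer loop
   vertex 4.9 1.8 4.5
   vertex 5.4 4.6 3.4
   vertex 3.8 2.0 5.3
  endloop
 endfacet
 facet normal 0.145 -0.894 0.423
  outer loop
   vertex 4.9 1.8 4.5
   vertex 3.8 2.0 5.3
   vertex 3.4 0.8 2.9
  endloop
 endfacet
 facet normal 0.972 -0.213 -0.100
  outer loop
   vertex 4.9 1.8 4.5
   vertex 5.2 5.1 0.4
   vertex 5.4 4.6 3.4
  endloop
 endfacet
 facet normal 0.757 -0.535 -0.375
  outer loop
   vertex 4.9 1.8 4.5
   vertex 3.4 0.8 2.9
   vertex 5.2 5.1 0.4
  endloop
 endfacet
 facet normal -0.840 0.292 0.457
  outer loop
   vertex 2.3 2.8 3.5
   vertex 2.3 5.3 1.9
   vertex 0.7 3.2 0.3
  endloop
 endfacet
 facet normal -0.586 0.437 0.682
  outer loop
   vertex 2.3 2.8 3.5
   vertex 3.8 2.0 5.3
   vertex 2.3 5.3 1.9
  endloop
 endfacet
 facet normal -0.784 -0.529 0.326
  outer loop
   vertex 2.3 2.8 3.5
   vertex 0.7 3.2 0.3
   vertex 3.4 0.8 2.9
  endloop
 endfacet
 facet normal -0.752 -0.531 0.391
  outer loop
   vertex 2.3 2.8 3.5
   vertex 3.4 0.8 2.9
   vertex 3.8 2.0 5.3
  endloop
 endfacet
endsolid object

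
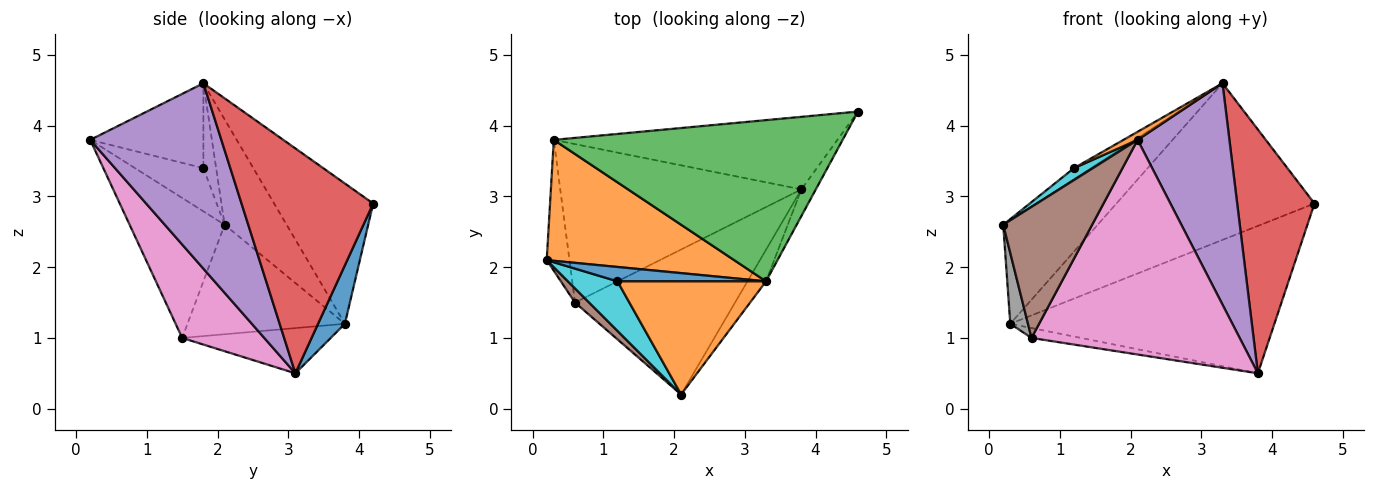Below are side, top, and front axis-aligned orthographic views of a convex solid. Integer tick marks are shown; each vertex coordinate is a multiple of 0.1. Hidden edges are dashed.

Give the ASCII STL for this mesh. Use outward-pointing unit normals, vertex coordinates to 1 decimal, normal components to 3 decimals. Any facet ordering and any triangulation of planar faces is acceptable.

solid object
 facet normal 0.091 0.894 -0.440
  outer loop
   vertex 0.3 3.8 1.2
   vertex 4.6 4.2 2.9
   vertex 3.8 3.1 0.5
  endloop
 endfacet
 facet normal -0.393 0.598 0.698
  outer loop
   vertex 3.3 1.8 4.6
   vertex 0.3 3.8 1.2
   vertex 0.2 2.1 2.6
  endloop
 endfacet
 facet normal -0.329 0.658 0.677
  outer loop
   vertex 3.3 1.8 4.6
   vertex 4.6 4.2 2.9
   vertex 0.3 3.8 1.2
  endloop
 endfacet
 facet normal 0.861 -0.506 -0.055
  outer loop
   vertex 3.3 1.8 4.6
   vertex 3.8 3.1 0.5
   vertex 4.6 4.2 2.9
  endloop
 endfacet
 facet normal 0.816 -0.572 -0.082
  outer loop
   vertex 3.3 1.8 4.6
   vertex 2.1 0.2 3.8
   vertex 3.8 3.1 0.5
  endloop
 endfacet
 facet normal -0.728 -0.682 0.074
  outer loop
   vertex 0.6 1.5 1.0
   vertex 2.1 0.2 3.8
   vertex 0.2 2.1 2.6
  endloop
 endfacet
 facet normal 0.311 -0.788 -0.532
  outer loop
   vertex 0.6 1.5 1.0
   vertex 3.8 3.1 0.5
   vertex 2.1 0.2 3.8
  endloop
 endfacet
 facet normal -0.973 -0.109 -0.202
  outer loop
   vertex 0.6 1.5 1.0
   vertex 0.2 2.1 2.6
   vertex 0.3 3.8 1.2
  endloop
 endfacet
 facet normal -0.184 0.061 -0.981
  outer loop
   vertex 0.6 1.5 1.0
   vertex 0.3 3.8 1.2
   vertex 3.8 3.1 0.5
  endloop
 endfacet
 facet normal -0.647 -0.178 0.742
  outer loop
   vertex 1.2 1.8 3.4
   vertex 0.2 2.1 2.6
   vertex 2.1 0.2 3.8
  endloop
 endfacet
 facet normal -0.414 0.552 0.724
  outer loop
   vertex 1.2 1.8 3.4
   vertex 3.3 1.8 4.6
   vertex 0.2 2.1 2.6
  endloop
 endfacet
 facet normal -0.495 -0.062 0.867
  outer loop
   vertex 1.2 1.8 3.4
   vertex 2.1 0.2 3.8
   vertex 3.3 1.8 4.6
  endloop
 endfacet
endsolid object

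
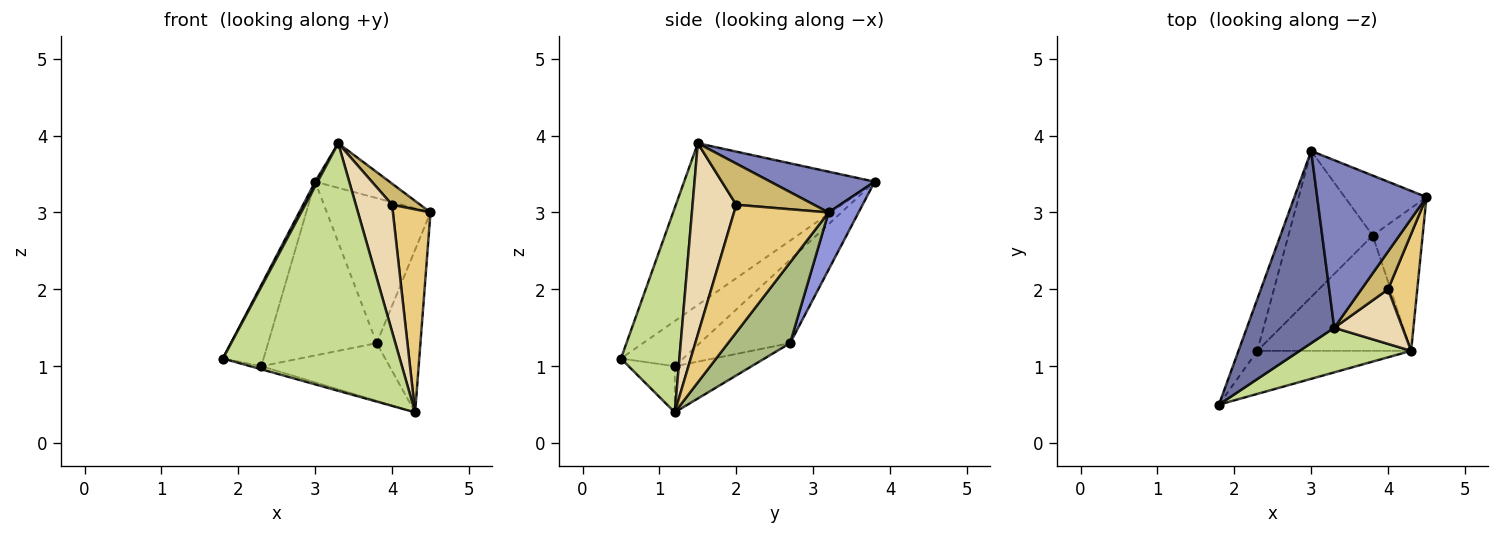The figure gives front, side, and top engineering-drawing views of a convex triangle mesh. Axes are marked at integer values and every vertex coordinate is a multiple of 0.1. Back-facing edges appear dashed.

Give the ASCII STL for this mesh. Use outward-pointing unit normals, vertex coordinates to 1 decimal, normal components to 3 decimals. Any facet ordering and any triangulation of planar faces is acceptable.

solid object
 facet normal -0.880 -0.011 0.475
  outer loop
   vertex 3.3 1.5 3.9
   vertex 3.0 3.8 3.4
   vertex 1.8 0.5 1.1
  endloop
 endfacet
 facet normal 0.339 0.242 0.909
  outer loop
   vertex 3.3 1.5 3.9
   vertex 4.5 3.2 3.0
   vertex 3.0 3.8 3.4
  endloop
 endfacet
 facet normal 0.259 0.893 -0.369
  outer loop
   vertex 3.8 2.7 1.3
   vertex 3.0 3.8 3.4
   vertex 4.5 3.2 3.0
  endloop
 endfacet
 facet normal -0.790 0.517 -0.330
  outer loop
   vertex 2.3 1.2 1.0
   vertex 1.8 0.5 1.1
   vertex 3.0 3.8 3.4
  endloop
 endfacet
 facet normal -0.537 0.646 -0.543
  outer loop
   vertex 2.3 1.2 1.0
   vertex 3.0 3.8 3.4
   vertex 3.8 2.7 1.3
  endloop
 endfacet
 facet normal 0.729 0.514 -0.451
  outer loop
   vertex 4.3 1.2 0.4
   vertex 3.8 2.7 1.3
   vertex 4.5 3.2 3.0
  endloop
 endfacet
 facet normal 0.309 -0.936 0.169
  outer loop
   vertex 4.3 1.2 0.4
   vertex 3.3 1.5 3.9
   vertex 1.8 0.5 1.1
  endloop
 endfacet
 facet normal -0.287 0.068 -0.956
  outer loop
   vertex 4.3 1.2 0.4
   vertex 1.8 0.5 1.1
   vertex 2.3 1.2 1.0
  endloop
 endfacet
 facet normal -0.259 0.432 -0.864
  outer loop
   vertex 4.3 1.2 0.4
   vertex 2.3 1.2 1.0
   vertex 3.8 2.7 1.3
  endloop
 endfacet
 facet normal 0.803 -0.291 0.520
  outer loop
   vertex 4.0 2.0 3.1
   vertex 4.5 3.2 3.0
   vertex 3.3 1.5 3.9
  endloop
 endfacet
 facet normal 0.909 -0.361 0.208
  outer loop
   vertex 4.0 2.0 3.1
   vertex 4.3 1.2 0.4
   vertex 4.5 3.2 3.0
  endloop
 endfacet
 facet normal 0.742 -0.615 0.265
  outer loop
   vertex 4.0 2.0 3.1
   vertex 3.3 1.5 3.9
   vertex 4.3 1.2 0.4
  endloop
 endfacet
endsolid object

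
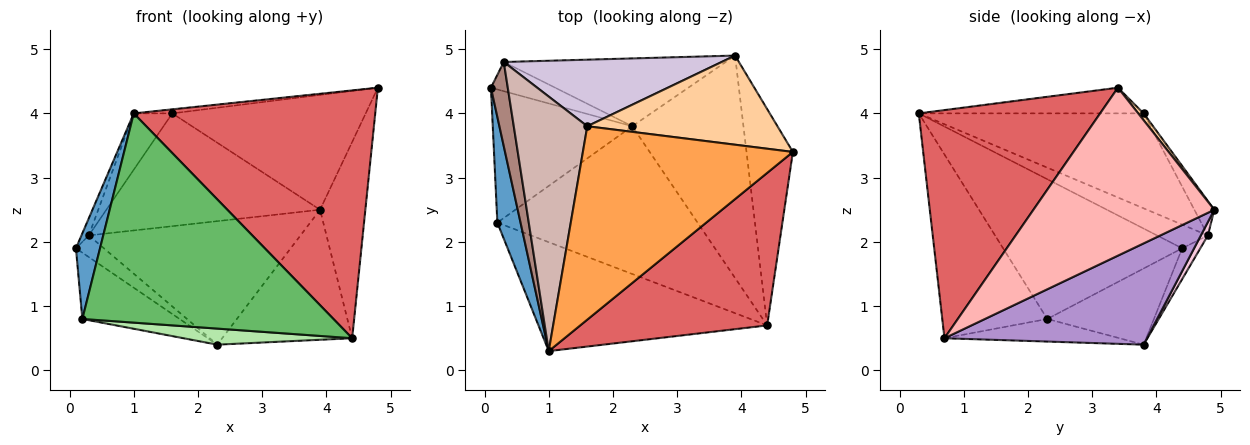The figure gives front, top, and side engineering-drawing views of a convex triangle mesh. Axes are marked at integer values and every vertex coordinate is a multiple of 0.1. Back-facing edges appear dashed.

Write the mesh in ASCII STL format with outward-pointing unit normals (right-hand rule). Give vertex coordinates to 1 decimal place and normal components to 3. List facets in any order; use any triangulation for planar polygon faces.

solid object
 facet normal -0.978 -0.132 0.162
  outer loop
   vertex 0.2 2.3 0.8
   vertex 1.0 0.3 4.0
   vertex 0.1 4.4 1.9
  endloop
 endfacet
 facet normal -0.439 0.400 -0.804
  outer loop
   vertex 0.2 2.3 0.8
   vertex 0.1 4.4 1.9
   vertex 2.3 3.8 0.4
  endloop
 endfacet
 facet normal -0.121 0.021 0.992
  outer loop
   vertex 1.6 3.8 4.0
   vertex 1.0 0.3 4.0
   vertex 4.8 3.4 4.4
  endloop
 endfacet
 facet normal 0.022 0.790 0.613
  outer loop
   vertex 3.9 4.9 2.5
   vertex 1.6 3.8 4.0
   vertex 4.8 3.4 4.4
  endloop
 endfacet
 facet normal -0.348 -0.832 -0.433
  outer loop
   vertex 4.4 0.7 0.5
   vertex 1.0 0.3 4.0
   vertex 0.2 2.3 0.8
  endloop
 endfacet
 facet normal -0.111 -0.107 -0.988
  outer loop
   vertex 4.4 0.7 0.5
   vertex 0.2 2.3 0.8
   vertex 2.3 3.8 0.4
  endloop
 endfacet
 facet normal 0.539 -0.717 0.441
  outer loop
   vertex 4.4 0.7 0.5
   vertex 4.8 3.4 4.4
   vertex 1.0 0.3 4.0
  endloop
 endfacet
 facet normal 0.937 0.235 -0.259
  outer loop
   vertex 4.4 0.7 0.5
   vertex 3.9 4.9 2.5
   vertex 4.8 3.4 4.4
  endloop
 endfacet
 facet normal 0.618 0.397 -0.679
  outer loop
   vertex 4.4 0.7 0.5
   vertex 2.3 3.8 0.4
   vertex 3.9 4.9 2.5
  endloop
 endfacet
 facet normal -0.080 0.858 0.507
  outer loop
   vertex 0.3 4.8 2.1
   vertex 1.6 3.8 4.0
   vertex 3.9 4.9 2.5
  endloop
 endfacet
 facet normal -0.809 0.117 0.575
  outer loop
   vertex 0.3 4.8 2.1
   vertex 0.1 4.4 1.9
   vertex 1.0 0.3 4.0
  endloop
 endfacet
 facet normal -0.783 0.134 0.607
  outer loop
   vertex 0.3 4.8 2.1
   vertex 1.0 0.3 4.0
   vertex 1.6 3.8 4.0
  endloop
 endfacet
 facet normal -0.360 0.555 -0.750
  outer loop
   vertex 0.3 4.8 2.1
   vertex 2.3 3.8 0.4
   vertex 0.1 4.4 1.9
  endloop
 endfacet
 facet normal 0.029 0.876 -0.481
  outer loop
   vertex 0.3 4.8 2.1
   vertex 3.9 4.9 2.5
   vertex 2.3 3.8 0.4
  endloop
 endfacet
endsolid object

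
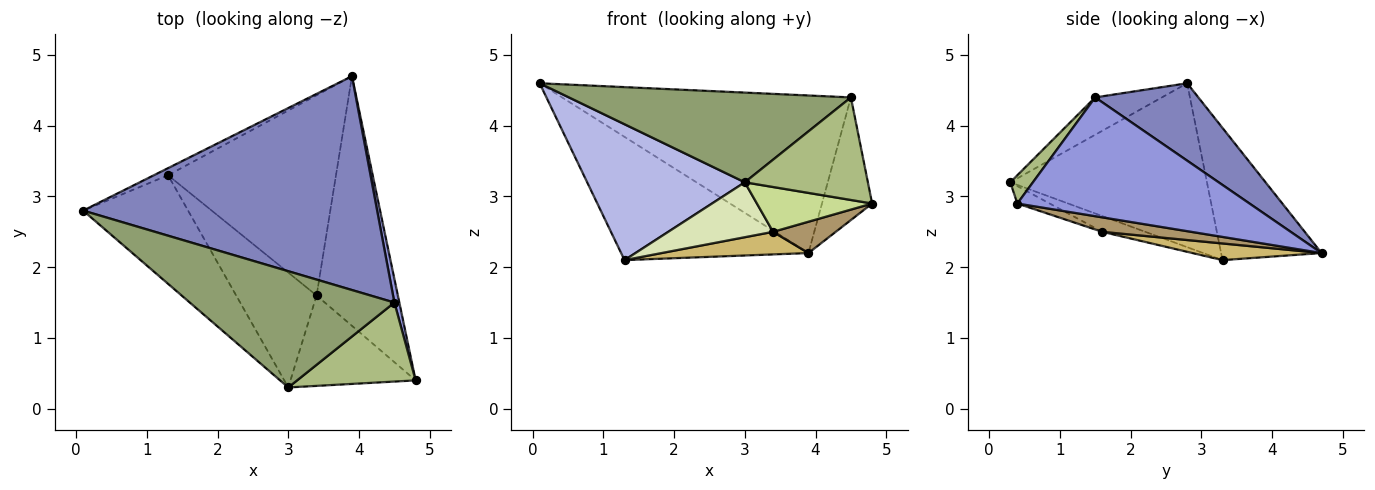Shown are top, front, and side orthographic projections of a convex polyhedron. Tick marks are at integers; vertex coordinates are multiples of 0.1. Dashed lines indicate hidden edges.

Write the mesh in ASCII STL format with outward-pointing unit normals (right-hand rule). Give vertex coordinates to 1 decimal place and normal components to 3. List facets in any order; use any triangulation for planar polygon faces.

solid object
 facet normal -0.472 0.880 -0.051
  outer loop
   vertex 1.3 3.3 2.1
   vertex 0.1 2.8 4.6
   vertex 3.9 4.7 2.2
  endloop
 endfacet
 facet normal 0.207 0.580 0.788
  outer loop
   vertex 4.5 1.5 4.4
   vertex 3.9 4.7 2.2
   vertex 0.1 2.8 4.6
  endloop
 endfacet
 facet normal 0.977 0.211 0.041
  outer loop
   vertex 4.5 1.5 4.4
   vertex 4.8 0.4 2.9
   vertex 3.9 4.7 2.2
  endloop
 endfacet
 facet normal -0.698 -0.559 -0.447
  outer loop
   vertex 3.0 0.3 3.2
   vertex 0.1 2.8 4.6
   vertex 1.3 3.3 2.1
  endloop
 endfacet
 facet normal -0.143 -0.605 0.784
  outer loop
   vertex 3.0 0.3 3.2
   vertex 4.5 1.5 4.4
   vertex 0.1 2.8 4.6
  endloop
 endfacet
 facet normal 0.144 -0.784 0.604
  outer loop
   vertex 3.0 0.3 3.2
   vertex 4.8 0.4 2.9
   vertex 4.5 1.5 4.4
  endloop
 endfacet
 facet normal -0.124 -0.441 -0.889
  outer loop
   vertex 3.4 1.6 2.5
   vertex 4.8 0.4 2.9
   vertex 3.0 0.3 3.2
  endloop
 endfacet
 facet normal -0.175 -0.425 -0.888
  outer loop
   vertex 3.4 1.6 2.5
   vertex 3.0 0.3 3.2
   vertex 1.3 3.3 2.1
  endloop
 endfacet
 facet normal 0.174 -0.123 -0.977
  outer loop
   vertex 3.4 1.6 2.5
   vertex 3.9 4.7 2.2
   vertex 4.8 0.4 2.9
  endloop
 endfacet
 facet normal 0.098 -0.112 -0.989
  outer loop
   vertex 3.4 1.6 2.5
   vertex 1.3 3.3 2.1
   vertex 3.9 4.7 2.2
  endloop
 endfacet
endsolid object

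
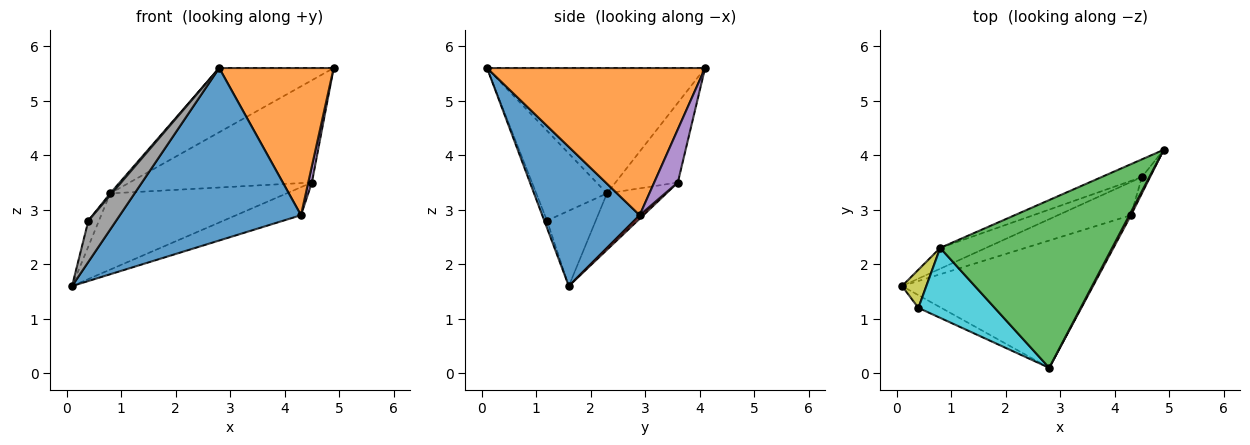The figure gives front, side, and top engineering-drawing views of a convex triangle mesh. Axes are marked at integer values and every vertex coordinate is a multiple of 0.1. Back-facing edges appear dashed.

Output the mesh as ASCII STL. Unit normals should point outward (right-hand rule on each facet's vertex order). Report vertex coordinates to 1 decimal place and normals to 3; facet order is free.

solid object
 facet normal 0.397 -0.738 -0.545
  outer loop
   vertex 4.3 2.9 2.9
   vertex 2.8 0.1 5.6
   vertex 0.1 1.6 1.6
  endloop
 endfacet
 facet normal 0.885 -0.465 0.010
  outer loop
   vertex 4.3 2.9 2.9
   vertex 4.9 4.1 5.6
   vertex 2.8 0.1 5.6
  endloop
 endfacet
 facet normal -0.563 0.295 0.772
  outer loop
   vertex 0.8 2.3 3.3
   vertex 2.8 0.1 5.6
   vertex 4.9 4.1 5.6
  endloop
 endfacet
 facet normal 0.037 0.644 -0.764
  outer loop
   vertex 4.5 3.6 3.5
   vertex 4.3 2.9 2.9
   vertex 0.1 1.6 1.6
  endloop
 endfacet
 facet normal 0.977 -0.150 -0.150
  outer loop
   vertex 4.5 3.6 3.5
   vertex 4.9 4.1 5.6
   vertex 4.3 2.9 2.9
  endloop
 endfacet
 facet normal -0.309 0.918 -0.251
  outer loop
   vertex 4.5 3.6 3.5
   vertex 0.1 1.6 1.6
   vertex 0.8 2.3 3.3
  endloop
 endfacet
 facet normal -0.319 0.934 -0.161
  outer loop
   vertex 4.5 3.6 3.5
   vertex 0.8 2.3 3.3
   vertex 4.9 4.1 5.6
  endloop
 endfacet
 facet normal -0.093 -0.951 -0.294
  outer loop
   vertex 0.4 1.2 2.8
   vertex 0.1 1.6 1.6
   vertex 2.8 0.1 5.6
  endloop
 endfacet
 facet normal -0.932 0.202 0.300
  outer loop
   vertex 0.4 1.2 2.8
   vertex 0.8 2.3 3.3
   vertex 0.1 1.6 1.6
  endloop
 endfacet
 facet normal -0.762 -0.017 0.647
  outer loop
   vertex 0.4 1.2 2.8
   vertex 2.8 0.1 5.6
   vertex 0.8 2.3 3.3
  endloop
 endfacet
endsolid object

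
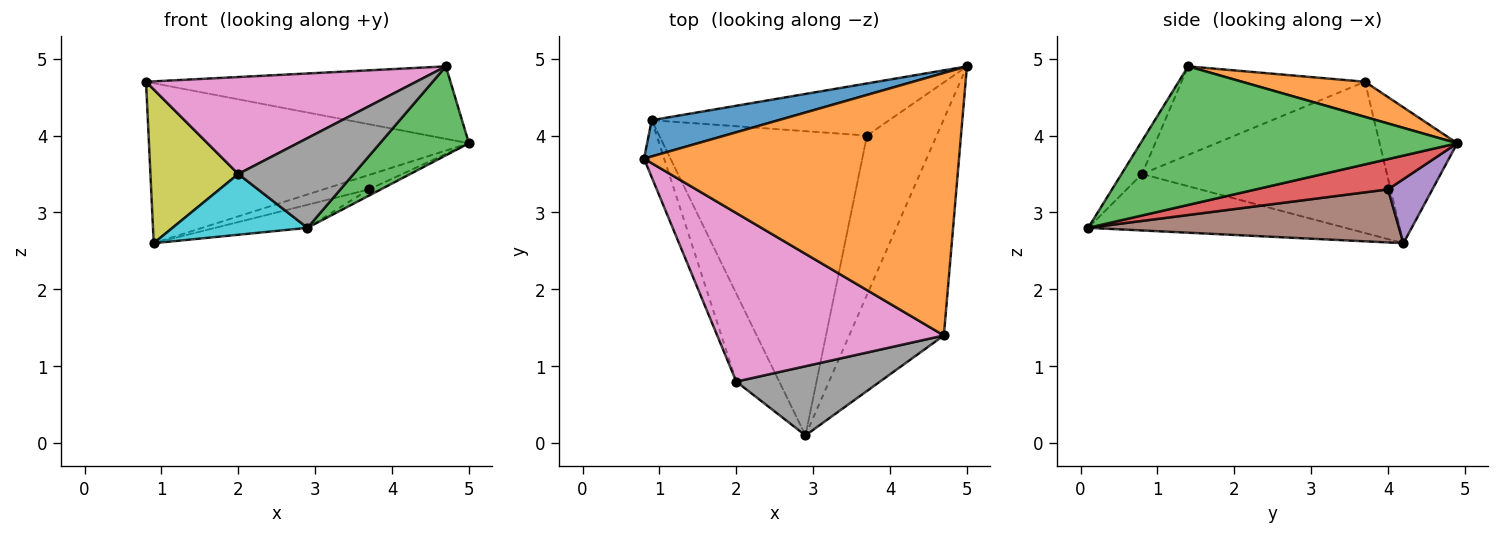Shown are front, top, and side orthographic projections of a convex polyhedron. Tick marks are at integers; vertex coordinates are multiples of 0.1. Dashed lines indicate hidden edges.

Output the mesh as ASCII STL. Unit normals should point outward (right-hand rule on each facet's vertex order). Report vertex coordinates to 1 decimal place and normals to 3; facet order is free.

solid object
 facet normal -0.230 0.949 0.215
  outer loop
   vertex 0.9 4.2 2.6
   vertex 0.8 3.7 4.7
   vertex 5.0 4.9 3.9
  endloop
 endfacet
 facet normal 0.107 0.265 0.958
  outer loop
   vertex 4.7 1.4 4.9
   vertex 5.0 4.9 3.9
   vertex 0.8 3.7 4.7
  endloop
 endfacet
 facet normal 0.804 -0.226 -0.550
  outer loop
   vertex 4.7 1.4 4.9
   vertex 2.9 0.1 2.8
   vertex 5.0 4.9 3.9
  endloop
 endfacet
 facet normal 0.398 0.036 -0.917
  outer loop
   vertex 3.7 4.0 3.3
   vertex 5.0 4.9 3.9
   vertex 2.9 0.1 2.8
  endloop
 endfacet
 facet normal 0.252 0.258 -0.933
  outer loop
   vertex 3.7 4.0 3.3
   vertex 0.9 4.2 2.6
   vertex 5.0 4.9 3.9
  endloop
 endfacet
 facet normal 0.247 0.073 -0.966
  outer loop
   vertex 3.7 4.0 3.3
   vertex 2.9 0.1 2.8
   vertex 0.9 4.2 2.6
  endloop
 endfacet
 facet normal -0.321 -0.472 0.821
  outer loop
   vertex 2.0 0.8 3.5
   vertex 4.7 1.4 4.9
   vertex 0.8 3.7 4.7
  endloop
 endfacet
 facet normal -0.139 -0.784 0.605
  outer loop
   vertex 2.0 0.8 3.5
   vertex 2.9 0.1 2.8
   vertex 4.7 1.4 4.9
  endloop
 endfacet
 facet normal -0.934 -0.335 -0.124
  outer loop
   vertex 2.0 0.8 3.5
   vertex 0.8 3.7 4.7
   vertex 0.9 4.2 2.6
  endloop
 endfacet
 facet normal -0.734 -0.385 -0.559
  outer loop
   vertex 2.0 0.8 3.5
   vertex 0.9 4.2 2.6
   vertex 2.9 0.1 2.8
  endloop
 endfacet
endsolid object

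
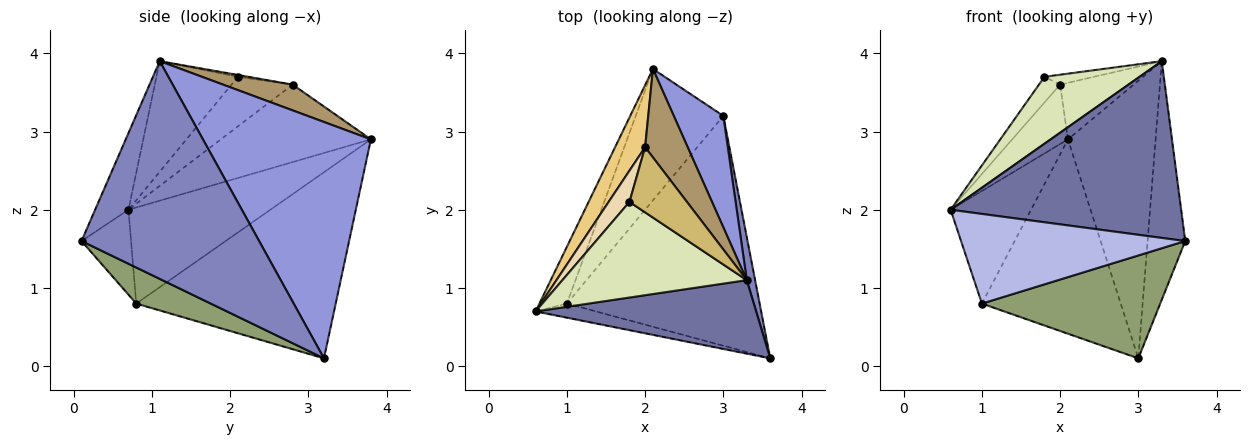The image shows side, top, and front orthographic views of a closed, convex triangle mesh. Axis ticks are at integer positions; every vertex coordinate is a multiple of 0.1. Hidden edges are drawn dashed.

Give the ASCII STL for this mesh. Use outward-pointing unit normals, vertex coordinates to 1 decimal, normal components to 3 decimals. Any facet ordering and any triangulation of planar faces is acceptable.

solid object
 facet normal -0.132 -0.915 0.381
  outer loop
   vertex 3.3 1.1 3.9
   vertex 0.6 0.7 2.0
   vertex 3.6 0.1 1.6
  endloop
 endfacet
 facet normal 0.978 0.207 0.037
  outer loop
   vertex 3.3 1.1 3.9
   vertex 3.6 0.1 1.6
   vertex 3.0 3.2 0.1
  endloop
 endfacet
 facet normal 0.872 0.455 0.183
  outer loop
   vertex 3.3 1.1 3.9
   vertex 3.0 3.2 0.1
   vertex 2.1 3.8 2.9
  endloop
 endfacet
 facet normal -0.213 -0.965 -0.152
  outer loop
   vertex 1.0 0.8 0.8
   vertex 3.6 0.1 1.6
   vertex 0.6 0.7 2.0
  endloop
 endfacet
 facet normal 0.168 -0.403 -0.900
  outer loop
   vertex 1.0 0.8 0.8
   vertex 3.0 3.2 0.1
   vertex 3.6 0.1 1.6
  endloop
 endfacet
 facet normal -0.844 0.479 -0.242
  outer loop
   vertex 1.0 0.8 0.8
   vertex 0.6 0.7 2.0
   vertex 2.1 3.8 2.9
  endloop
 endfacet
 facet normal -0.766 0.533 -0.360
  outer loop
   vertex 1.0 0.8 0.8
   vertex 2.1 3.8 2.9
   vertex 3.0 3.2 0.1
  endloop
 endfacet
 facet normal -0.441 -0.515 0.735
  outer loop
   vertex 1.8 2.1 3.7
   vertex 0.6 0.7 2.0
   vertex 3.3 1.1 3.9
  endloop
 endfacet
 facet normal 0.454 0.480 0.750
  outer loop
   vertex 2.0 2.8 3.6
   vertex 3.3 1.1 3.9
   vertex 2.1 3.8 2.9
  endloop
 endfacet
 facet normal -0.032 0.150 0.988
  outer loop
   vertex 2.0 2.8 3.6
   vertex 1.8 2.1 3.7
   vertex 3.3 1.1 3.9
  endloop
 endfacet
 facet normal -0.881 0.327 0.342
  outer loop
   vertex 2.0 2.8 3.6
   vertex 2.1 3.8 2.9
   vertex 0.6 0.7 2.0
  endloop
 endfacet
 facet normal -0.878 0.304 0.370
  outer loop
   vertex 2.0 2.8 3.6
   vertex 0.6 0.7 2.0
   vertex 1.8 2.1 3.7
  endloop
 endfacet
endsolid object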